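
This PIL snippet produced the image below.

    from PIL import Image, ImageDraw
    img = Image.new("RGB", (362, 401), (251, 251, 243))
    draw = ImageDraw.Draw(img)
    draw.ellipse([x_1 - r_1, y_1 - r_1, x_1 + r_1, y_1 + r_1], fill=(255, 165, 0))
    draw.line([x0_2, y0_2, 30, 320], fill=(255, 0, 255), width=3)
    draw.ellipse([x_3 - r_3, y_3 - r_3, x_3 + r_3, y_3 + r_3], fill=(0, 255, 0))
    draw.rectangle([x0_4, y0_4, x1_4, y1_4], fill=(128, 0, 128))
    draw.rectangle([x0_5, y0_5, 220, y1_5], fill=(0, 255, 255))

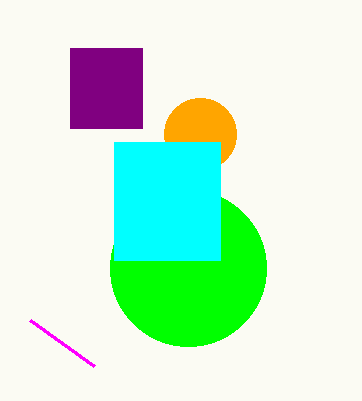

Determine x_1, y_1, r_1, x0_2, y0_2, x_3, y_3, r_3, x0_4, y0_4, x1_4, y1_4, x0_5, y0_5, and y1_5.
x_1 = 200, y_1 = 134, r_1 = 36, x0_2 = 94, y0_2 = 366, x_3 = 188, y_3 = 268, r_3 = 78, x0_4 = 70, y0_4 = 48, x1_4 = 142, y1_4 = 128, x0_5 = 114, y0_5 = 142, y1_5 = 260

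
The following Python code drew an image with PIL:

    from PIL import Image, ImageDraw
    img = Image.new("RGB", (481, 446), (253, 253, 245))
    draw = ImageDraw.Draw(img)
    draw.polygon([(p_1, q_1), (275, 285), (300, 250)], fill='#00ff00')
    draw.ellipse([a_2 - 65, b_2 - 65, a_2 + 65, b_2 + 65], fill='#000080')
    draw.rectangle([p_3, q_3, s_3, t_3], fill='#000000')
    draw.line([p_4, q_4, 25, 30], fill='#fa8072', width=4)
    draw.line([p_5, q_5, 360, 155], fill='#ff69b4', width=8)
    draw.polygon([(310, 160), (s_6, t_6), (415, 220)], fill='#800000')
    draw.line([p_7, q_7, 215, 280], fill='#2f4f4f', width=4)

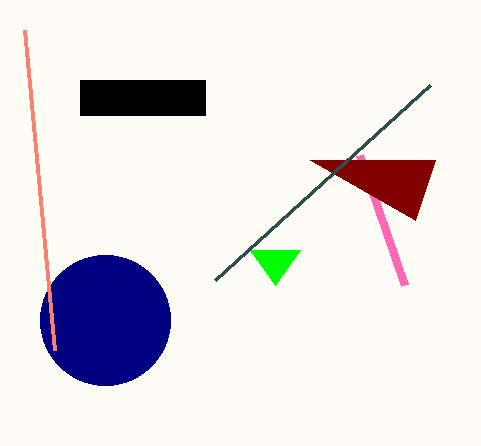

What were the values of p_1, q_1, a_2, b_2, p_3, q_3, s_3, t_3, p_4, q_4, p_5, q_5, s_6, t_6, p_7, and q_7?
p_1 = 250
q_1 = 250
a_2 = 105
b_2 = 320
p_3 = 80
q_3 = 80
s_3 = 205
t_3 = 115
p_4 = 55
q_4 = 350
p_5 = 405
q_5 = 285
s_6 = 435
t_6 = 160
p_7 = 430
q_7 = 85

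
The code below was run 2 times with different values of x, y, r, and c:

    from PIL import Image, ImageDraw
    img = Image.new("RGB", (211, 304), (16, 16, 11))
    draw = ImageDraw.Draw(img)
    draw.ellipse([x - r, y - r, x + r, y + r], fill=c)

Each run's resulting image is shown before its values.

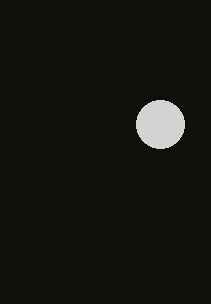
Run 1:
x = 160
y = 124
r = 24
c = 'lightgray'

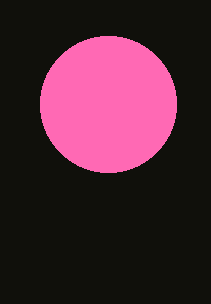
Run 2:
x = 108
y = 104
r = 68
c = 'hotpink'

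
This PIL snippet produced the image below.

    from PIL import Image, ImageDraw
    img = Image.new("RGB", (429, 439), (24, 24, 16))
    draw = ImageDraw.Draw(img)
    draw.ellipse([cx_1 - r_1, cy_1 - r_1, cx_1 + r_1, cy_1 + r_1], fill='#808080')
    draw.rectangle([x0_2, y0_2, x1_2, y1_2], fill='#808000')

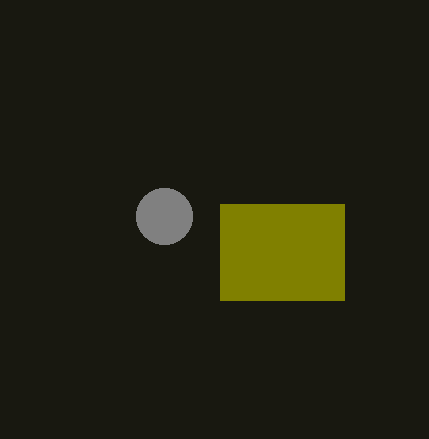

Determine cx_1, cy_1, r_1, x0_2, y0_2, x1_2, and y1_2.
cx_1 = 164
cy_1 = 216
r_1 = 28
x0_2 = 220
y0_2 = 204
x1_2 = 344
y1_2 = 300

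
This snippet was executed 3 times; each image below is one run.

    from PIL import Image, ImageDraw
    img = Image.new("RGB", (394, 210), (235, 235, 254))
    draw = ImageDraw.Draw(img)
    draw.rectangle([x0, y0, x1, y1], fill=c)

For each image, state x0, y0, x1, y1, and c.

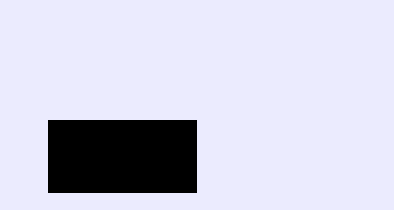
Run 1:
x0 = 48; y0 = 120; x1 = 196; y1 = 192; c = 'black'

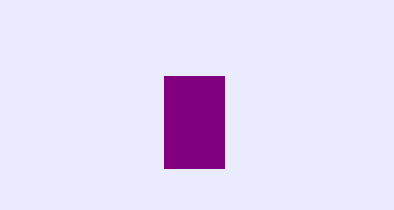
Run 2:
x0 = 164, y0 = 76, x1 = 224, y1 = 168, c = 'purple'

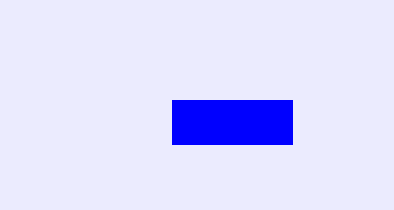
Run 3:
x0 = 172
y0 = 100
x1 = 292
y1 = 144
c = 'blue'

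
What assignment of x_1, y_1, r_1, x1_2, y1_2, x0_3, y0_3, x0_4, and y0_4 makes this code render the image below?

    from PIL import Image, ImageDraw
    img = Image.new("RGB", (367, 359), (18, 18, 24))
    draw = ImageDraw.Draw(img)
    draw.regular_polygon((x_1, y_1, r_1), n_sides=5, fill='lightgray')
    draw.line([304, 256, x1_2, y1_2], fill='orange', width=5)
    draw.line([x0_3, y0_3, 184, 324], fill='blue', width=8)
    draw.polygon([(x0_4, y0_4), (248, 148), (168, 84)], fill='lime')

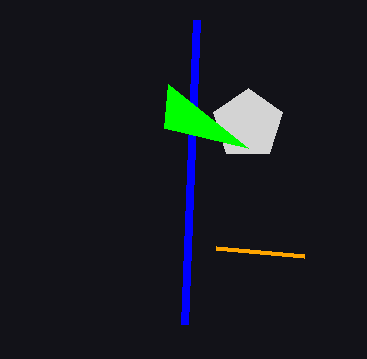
x_1 = 248
y_1 = 124
r_1 = 36
x1_2 = 216
y1_2 = 248
x0_3 = 196
y0_3 = 20
x0_4 = 164
y0_4 = 128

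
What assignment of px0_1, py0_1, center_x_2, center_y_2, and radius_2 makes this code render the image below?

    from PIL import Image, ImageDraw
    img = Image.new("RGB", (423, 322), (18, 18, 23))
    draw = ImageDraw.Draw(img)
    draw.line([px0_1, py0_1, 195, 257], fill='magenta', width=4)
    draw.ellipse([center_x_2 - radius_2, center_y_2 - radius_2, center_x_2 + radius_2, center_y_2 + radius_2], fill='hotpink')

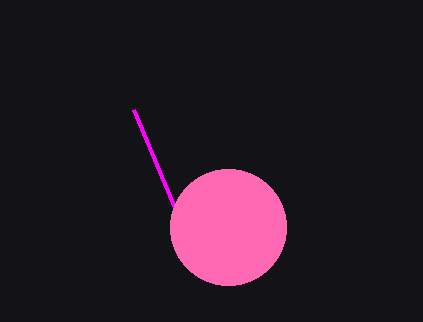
px0_1 = 133
py0_1 = 109
center_x_2 = 228
center_y_2 = 227
radius_2 = 58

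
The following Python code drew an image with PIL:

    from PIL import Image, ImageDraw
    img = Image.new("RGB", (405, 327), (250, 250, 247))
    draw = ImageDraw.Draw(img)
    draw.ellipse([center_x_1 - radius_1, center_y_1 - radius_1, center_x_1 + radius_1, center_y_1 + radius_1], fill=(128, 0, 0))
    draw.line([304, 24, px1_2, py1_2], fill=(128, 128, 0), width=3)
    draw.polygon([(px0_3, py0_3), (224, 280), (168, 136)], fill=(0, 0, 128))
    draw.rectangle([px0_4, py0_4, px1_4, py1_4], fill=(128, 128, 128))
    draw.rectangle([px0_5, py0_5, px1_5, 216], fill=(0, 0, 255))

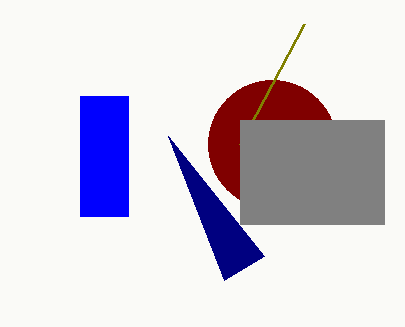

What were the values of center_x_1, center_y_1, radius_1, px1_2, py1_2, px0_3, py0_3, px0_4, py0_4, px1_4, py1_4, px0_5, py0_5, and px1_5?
center_x_1 = 272, center_y_1 = 144, radius_1 = 64, px1_2 = 240, py1_2 = 144, px0_3 = 264, py0_3 = 256, px0_4 = 240, py0_4 = 120, px1_4 = 384, py1_4 = 224, px0_5 = 80, py0_5 = 96, px1_5 = 128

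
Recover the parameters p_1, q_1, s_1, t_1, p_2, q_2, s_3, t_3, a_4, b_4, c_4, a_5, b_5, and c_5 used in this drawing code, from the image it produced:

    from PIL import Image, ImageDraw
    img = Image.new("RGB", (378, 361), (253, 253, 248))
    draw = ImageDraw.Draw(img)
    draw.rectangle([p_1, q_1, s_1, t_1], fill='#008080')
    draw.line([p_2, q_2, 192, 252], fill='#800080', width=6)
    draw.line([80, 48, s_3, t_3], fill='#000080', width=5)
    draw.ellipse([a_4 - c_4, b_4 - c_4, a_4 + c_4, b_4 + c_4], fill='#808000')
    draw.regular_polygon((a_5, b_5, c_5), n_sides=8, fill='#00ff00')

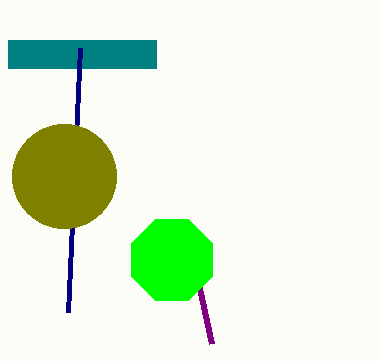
p_1 = 8
q_1 = 40
s_1 = 156
t_1 = 68
p_2 = 212
q_2 = 344
s_3 = 68
t_3 = 312
a_4 = 64
b_4 = 176
c_4 = 52
a_5 = 172
b_5 = 260
c_5 = 44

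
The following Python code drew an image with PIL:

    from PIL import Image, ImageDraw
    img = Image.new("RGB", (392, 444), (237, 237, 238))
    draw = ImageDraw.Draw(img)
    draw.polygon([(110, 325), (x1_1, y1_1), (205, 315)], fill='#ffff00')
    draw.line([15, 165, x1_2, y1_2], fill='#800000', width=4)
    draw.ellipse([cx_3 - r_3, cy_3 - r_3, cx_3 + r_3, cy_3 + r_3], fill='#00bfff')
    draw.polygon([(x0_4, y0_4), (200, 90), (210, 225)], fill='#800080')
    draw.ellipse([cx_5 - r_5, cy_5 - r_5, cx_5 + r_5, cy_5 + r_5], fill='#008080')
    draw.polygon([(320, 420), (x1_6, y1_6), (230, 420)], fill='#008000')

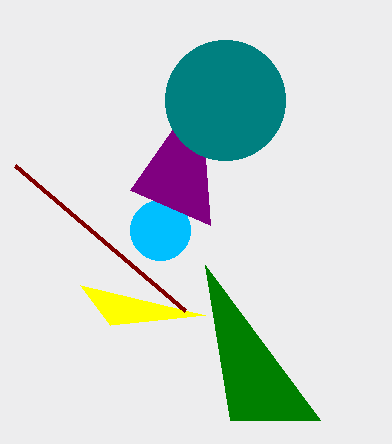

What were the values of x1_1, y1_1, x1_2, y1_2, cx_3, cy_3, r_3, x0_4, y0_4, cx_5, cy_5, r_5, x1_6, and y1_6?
x1_1 = 80, y1_1 = 285, x1_2 = 185, y1_2 = 310, cx_3 = 160, cy_3 = 230, r_3 = 30, x0_4 = 130, y0_4 = 190, cx_5 = 225, cy_5 = 100, r_5 = 60, x1_6 = 205, y1_6 = 265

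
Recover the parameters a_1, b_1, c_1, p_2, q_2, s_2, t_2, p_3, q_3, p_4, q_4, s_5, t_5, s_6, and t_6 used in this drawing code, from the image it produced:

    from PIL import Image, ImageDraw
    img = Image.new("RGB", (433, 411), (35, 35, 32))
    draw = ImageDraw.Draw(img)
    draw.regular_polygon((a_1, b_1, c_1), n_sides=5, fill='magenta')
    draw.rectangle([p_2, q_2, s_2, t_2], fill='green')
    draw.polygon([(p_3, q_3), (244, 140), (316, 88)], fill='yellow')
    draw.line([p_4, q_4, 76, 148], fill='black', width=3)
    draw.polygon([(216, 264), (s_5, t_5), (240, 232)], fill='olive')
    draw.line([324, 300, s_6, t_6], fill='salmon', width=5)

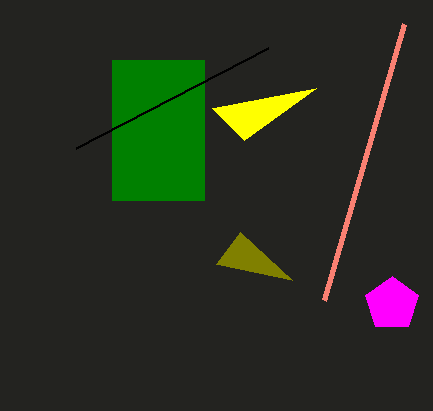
a_1 = 392; b_1 = 304; c_1 = 28; p_2 = 112; q_2 = 60; s_2 = 204; t_2 = 200; p_3 = 212; q_3 = 108; p_4 = 268; q_4 = 48; s_5 = 292; t_5 = 280; s_6 = 404; t_6 = 24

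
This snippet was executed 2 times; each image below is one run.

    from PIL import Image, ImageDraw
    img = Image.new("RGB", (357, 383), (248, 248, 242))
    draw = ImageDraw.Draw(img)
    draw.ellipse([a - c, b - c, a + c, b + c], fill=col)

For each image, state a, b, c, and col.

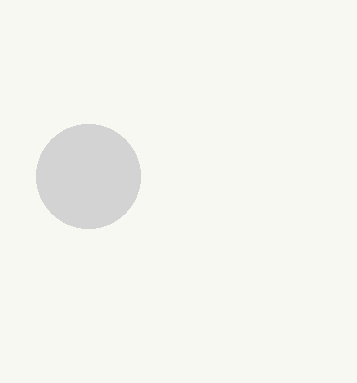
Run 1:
a = 88, b = 176, c = 52, col = 'lightgray'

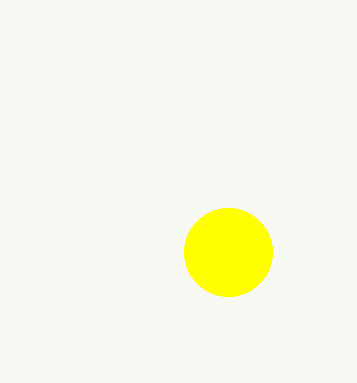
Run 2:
a = 228, b = 252, c = 44, col = 'yellow'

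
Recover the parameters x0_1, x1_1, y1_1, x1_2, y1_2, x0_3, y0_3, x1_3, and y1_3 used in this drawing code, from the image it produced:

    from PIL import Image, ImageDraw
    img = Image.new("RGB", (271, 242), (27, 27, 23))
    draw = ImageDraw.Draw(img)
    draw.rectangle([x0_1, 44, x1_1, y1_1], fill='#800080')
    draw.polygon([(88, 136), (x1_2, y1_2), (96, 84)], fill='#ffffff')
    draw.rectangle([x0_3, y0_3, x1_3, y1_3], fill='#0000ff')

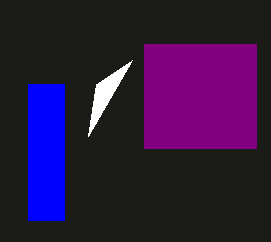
x0_1 = 144; x1_1 = 256; y1_1 = 148; x1_2 = 132; y1_2 = 60; x0_3 = 28; y0_3 = 84; x1_3 = 64; y1_3 = 220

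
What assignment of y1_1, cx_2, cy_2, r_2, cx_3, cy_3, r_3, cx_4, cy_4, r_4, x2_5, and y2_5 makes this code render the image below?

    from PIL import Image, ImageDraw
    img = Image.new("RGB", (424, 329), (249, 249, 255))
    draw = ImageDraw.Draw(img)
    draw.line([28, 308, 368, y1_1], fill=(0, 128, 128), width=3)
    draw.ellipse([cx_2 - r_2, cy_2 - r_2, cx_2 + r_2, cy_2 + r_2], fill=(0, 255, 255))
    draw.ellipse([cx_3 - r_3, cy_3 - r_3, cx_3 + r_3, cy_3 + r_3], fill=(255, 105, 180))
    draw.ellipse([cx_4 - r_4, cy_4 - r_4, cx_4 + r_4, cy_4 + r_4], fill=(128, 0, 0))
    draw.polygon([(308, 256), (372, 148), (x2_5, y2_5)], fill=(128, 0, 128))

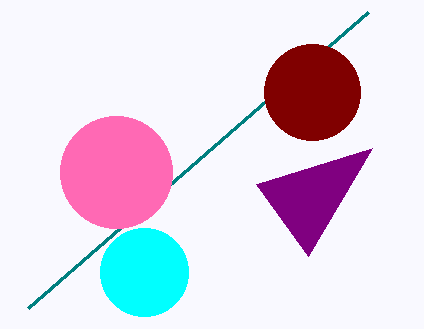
y1_1 = 12, cx_2 = 144, cy_2 = 272, r_2 = 44, cx_3 = 116, cy_3 = 172, r_3 = 56, cx_4 = 312, cy_4 = 92, r_4 = 48, x2_5 = 256, y2_5 = 184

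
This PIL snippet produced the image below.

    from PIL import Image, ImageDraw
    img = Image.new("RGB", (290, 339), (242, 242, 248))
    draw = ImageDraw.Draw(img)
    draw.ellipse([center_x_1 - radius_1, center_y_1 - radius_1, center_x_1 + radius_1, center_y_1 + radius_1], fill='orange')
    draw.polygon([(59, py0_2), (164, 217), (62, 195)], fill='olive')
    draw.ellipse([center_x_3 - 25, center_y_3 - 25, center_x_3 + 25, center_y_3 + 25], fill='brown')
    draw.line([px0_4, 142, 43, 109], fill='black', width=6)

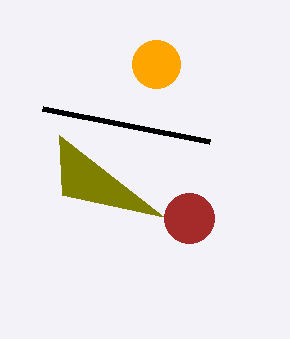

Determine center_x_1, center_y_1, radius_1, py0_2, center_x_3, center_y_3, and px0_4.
center_x_1 = 156
center_y_1 = 64
radius_1 = 24
py0_2 = 135
center_x_3 = 189
center_y_3 = 218
px0_4 = 210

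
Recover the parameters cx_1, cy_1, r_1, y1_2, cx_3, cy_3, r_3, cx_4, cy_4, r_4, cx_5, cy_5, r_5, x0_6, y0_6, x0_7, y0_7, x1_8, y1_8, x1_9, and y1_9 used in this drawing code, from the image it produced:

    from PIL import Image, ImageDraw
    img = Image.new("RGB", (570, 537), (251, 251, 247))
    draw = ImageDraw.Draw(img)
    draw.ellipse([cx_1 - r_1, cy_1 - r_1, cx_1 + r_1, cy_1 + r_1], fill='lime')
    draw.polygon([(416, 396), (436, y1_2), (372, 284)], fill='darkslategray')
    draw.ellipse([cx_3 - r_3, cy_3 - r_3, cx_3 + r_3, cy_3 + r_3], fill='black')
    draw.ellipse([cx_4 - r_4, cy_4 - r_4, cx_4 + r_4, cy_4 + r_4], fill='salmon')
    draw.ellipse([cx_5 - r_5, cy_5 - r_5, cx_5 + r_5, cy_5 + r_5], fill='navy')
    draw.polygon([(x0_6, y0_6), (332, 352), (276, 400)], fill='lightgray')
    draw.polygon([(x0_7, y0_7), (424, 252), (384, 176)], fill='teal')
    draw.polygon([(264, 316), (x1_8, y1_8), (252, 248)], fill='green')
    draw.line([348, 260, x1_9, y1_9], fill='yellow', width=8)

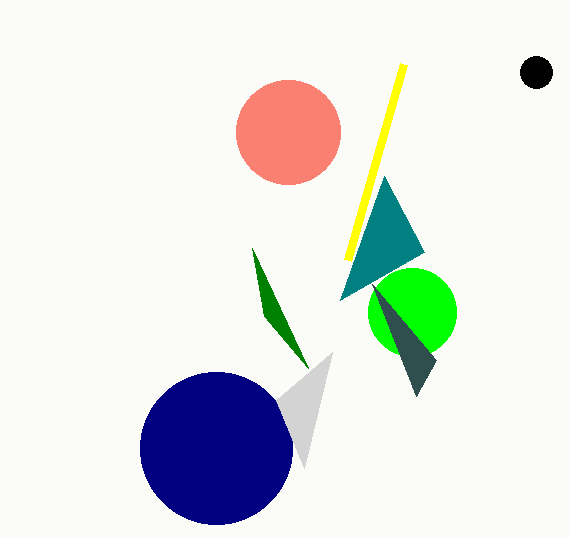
cx_1 = 412, cy_1 = 312, r_1 = 44, y1_2 = 360, cx_3 = 536, cy_3 = 72, r_3 = 16, cx_4 = 288, cy_4 = 132, r_4 = 52, cx_5 = 216, cy_5 = 448, r_5 = 76, x0_6 = 304, y0_6 = 468, x0_7 = 340, y0_7 = 300, x1_8 = 308, y1_8 = 368, x1_9 = 404, y1_9 = 64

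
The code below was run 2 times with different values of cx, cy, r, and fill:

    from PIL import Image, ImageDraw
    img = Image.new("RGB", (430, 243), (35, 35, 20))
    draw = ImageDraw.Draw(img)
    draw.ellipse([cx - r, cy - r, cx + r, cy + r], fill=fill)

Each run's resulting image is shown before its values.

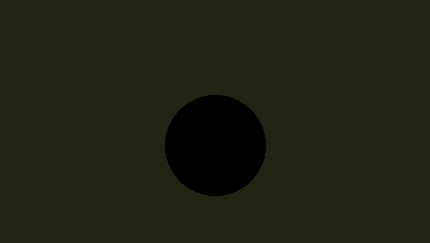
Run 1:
cx = 215
cy = 145
r = 50
fill = 'black'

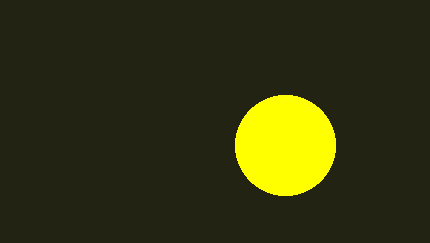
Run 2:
cx = 285; cy = 145; r = 50; fill = 'yellow'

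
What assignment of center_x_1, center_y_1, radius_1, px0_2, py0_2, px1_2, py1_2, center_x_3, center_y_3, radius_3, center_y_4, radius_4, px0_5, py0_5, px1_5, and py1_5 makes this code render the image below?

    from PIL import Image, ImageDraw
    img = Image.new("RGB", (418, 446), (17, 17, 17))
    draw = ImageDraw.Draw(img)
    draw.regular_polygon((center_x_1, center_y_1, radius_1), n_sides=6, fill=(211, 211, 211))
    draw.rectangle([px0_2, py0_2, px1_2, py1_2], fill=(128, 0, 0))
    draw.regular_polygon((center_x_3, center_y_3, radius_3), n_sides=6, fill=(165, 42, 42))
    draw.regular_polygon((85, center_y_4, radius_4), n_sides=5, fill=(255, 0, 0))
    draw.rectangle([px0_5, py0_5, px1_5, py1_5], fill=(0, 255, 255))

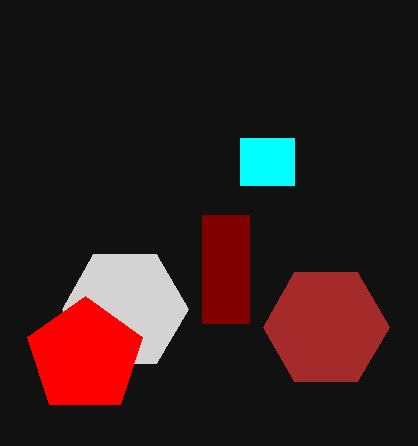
center_x_1 = 125
center_y_1 = 309
radius_1 = 63
px0_2 = 202
py0_2 = 215
px1_2 = 249
py1_2 = 323
center_x_3 = 326
center_y_3 = 327
radius_3 = 63
center_y_4 = 356
radius_4 = 60
px0_5 = 240
py0_5 = 138
px1_5 = 294
py1_5 = 185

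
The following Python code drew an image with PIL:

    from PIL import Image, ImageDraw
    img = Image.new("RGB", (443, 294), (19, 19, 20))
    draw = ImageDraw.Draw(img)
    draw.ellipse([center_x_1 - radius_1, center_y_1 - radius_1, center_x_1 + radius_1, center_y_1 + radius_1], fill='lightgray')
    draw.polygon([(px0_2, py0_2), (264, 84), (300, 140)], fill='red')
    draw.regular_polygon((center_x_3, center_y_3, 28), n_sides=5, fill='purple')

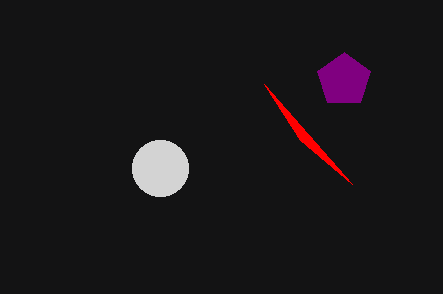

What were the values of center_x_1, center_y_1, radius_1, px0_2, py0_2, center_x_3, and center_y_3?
center_x_1 = 160; center_y_1 = 168; radius_1 = 28; px0_2 = 352; py0_2 = 184; center_x_3 = 344; center_y_3 = 80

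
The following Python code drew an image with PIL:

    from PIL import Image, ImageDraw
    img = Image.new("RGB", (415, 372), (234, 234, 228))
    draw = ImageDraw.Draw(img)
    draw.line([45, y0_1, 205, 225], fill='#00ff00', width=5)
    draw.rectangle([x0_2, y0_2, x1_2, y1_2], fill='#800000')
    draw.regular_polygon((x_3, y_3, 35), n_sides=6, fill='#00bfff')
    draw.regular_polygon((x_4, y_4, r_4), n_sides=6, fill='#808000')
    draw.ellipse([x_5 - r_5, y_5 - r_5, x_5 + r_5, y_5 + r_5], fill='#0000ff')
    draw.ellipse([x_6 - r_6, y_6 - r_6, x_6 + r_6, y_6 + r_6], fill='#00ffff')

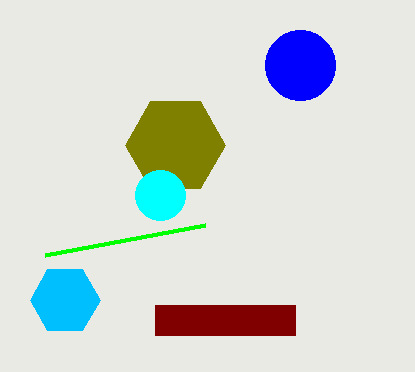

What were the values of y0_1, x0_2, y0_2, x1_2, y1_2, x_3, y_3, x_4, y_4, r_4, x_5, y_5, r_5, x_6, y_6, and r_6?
y0_1 = 255
x0_2 = 155
y0_2 = 305
x1_2 = 295
y1_2 = 335
x_3 = 65
y_3 = 300
x_4 = 175
y_4 = 145
r_4 = 50
x_5 = 300
y_5 = 65
r_5 = 35
x_6 = 160
y_6 = 195
r_6 = 25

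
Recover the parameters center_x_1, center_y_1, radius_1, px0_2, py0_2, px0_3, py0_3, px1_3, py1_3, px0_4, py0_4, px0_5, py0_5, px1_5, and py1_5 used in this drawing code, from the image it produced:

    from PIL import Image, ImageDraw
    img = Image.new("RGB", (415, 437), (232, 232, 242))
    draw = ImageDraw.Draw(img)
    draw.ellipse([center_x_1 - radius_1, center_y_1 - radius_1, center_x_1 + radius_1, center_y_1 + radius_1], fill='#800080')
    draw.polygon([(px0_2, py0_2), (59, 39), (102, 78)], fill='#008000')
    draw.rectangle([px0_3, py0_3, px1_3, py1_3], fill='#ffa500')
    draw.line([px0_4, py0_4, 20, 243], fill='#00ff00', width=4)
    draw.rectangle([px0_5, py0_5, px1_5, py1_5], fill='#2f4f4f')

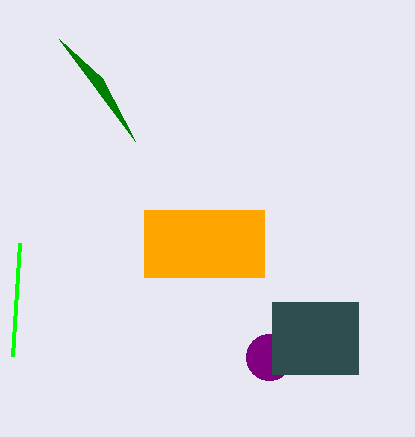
center_x_1 = 269; center_y_1 = 357; radius_1 = 23; px0_2 = 135; py0_2 = 141; px0_3 = 144; py0_3 = 210; px1_3 = 264; py1_3 = 277; px0_4 = 13; py0_4 = 356; px0_5 = 272; py0_5 = 302; px1_5 = 358; py1_5 = 374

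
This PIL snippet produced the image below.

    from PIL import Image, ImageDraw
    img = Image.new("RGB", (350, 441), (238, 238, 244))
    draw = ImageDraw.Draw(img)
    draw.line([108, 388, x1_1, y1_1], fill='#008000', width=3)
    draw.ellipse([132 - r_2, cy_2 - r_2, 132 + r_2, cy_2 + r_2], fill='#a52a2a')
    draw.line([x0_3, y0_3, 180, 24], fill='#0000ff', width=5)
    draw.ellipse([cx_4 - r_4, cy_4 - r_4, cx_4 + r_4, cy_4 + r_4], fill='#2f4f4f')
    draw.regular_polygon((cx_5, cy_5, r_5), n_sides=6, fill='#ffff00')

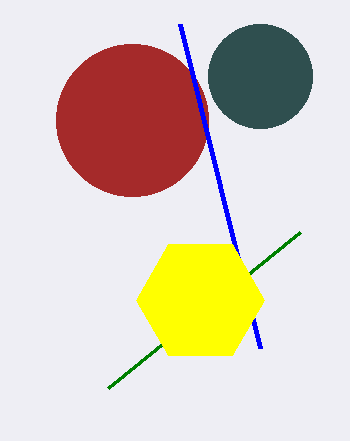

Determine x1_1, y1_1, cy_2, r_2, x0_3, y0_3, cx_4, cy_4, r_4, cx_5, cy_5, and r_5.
x1_1 = 300; y1_1 = 232; cy_2 = 120; r_2 = 76; x0_3 = 260; y0_3 = 348; cx_4 = 260; cy_4 = 76; r_4 = 52; cx_5 = 200; cy_5 = 300; r_5 = 64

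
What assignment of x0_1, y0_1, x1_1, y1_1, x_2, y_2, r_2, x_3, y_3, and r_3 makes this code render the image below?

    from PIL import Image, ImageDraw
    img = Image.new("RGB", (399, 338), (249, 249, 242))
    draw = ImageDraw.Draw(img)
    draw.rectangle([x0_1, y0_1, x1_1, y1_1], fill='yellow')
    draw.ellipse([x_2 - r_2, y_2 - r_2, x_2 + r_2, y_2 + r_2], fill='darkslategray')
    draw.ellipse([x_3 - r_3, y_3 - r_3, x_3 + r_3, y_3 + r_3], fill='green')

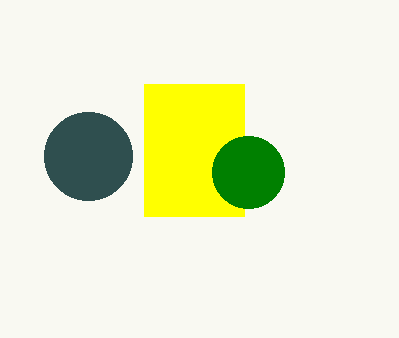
x0_1 = 144
y0_1 = 84
x1_1 = 244
y1_1 = 216
x_2 = 88
y_2 = 156
r_2 = 44
x_3 = 248
y_3 = 172
r_3 = 36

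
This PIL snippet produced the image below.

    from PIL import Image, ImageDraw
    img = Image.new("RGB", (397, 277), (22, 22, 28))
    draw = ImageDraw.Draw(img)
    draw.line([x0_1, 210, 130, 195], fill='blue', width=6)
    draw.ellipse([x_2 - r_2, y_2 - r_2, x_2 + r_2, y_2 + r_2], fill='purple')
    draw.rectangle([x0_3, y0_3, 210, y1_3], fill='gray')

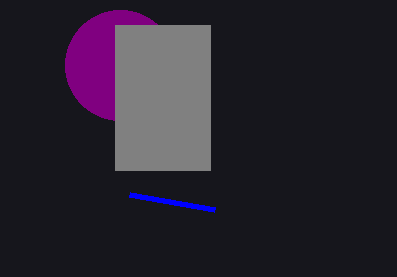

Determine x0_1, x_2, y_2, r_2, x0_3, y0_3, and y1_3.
x0_1 = 215
x_2 = 120
y_2 = 65
r_2 = 55
x0_3 = 115
y0_3 = 25
y1_3 = 170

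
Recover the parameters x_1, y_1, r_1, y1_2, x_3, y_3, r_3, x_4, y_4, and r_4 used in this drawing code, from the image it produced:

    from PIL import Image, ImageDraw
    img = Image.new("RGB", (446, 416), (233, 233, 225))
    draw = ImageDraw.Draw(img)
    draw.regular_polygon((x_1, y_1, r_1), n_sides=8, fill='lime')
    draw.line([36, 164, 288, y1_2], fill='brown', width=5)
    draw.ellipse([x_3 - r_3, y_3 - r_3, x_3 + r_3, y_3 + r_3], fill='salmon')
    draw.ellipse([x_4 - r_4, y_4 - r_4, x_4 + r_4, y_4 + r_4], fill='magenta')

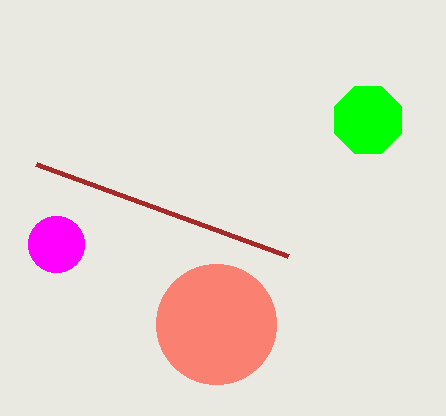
x_1 = 368
y_1 = 120
r_1 = 36
y1_2 = 256
x_3 = 216
y_3 = 324
r_3 = 60
x_4 = 56
y_4 = 244
r_4 = 28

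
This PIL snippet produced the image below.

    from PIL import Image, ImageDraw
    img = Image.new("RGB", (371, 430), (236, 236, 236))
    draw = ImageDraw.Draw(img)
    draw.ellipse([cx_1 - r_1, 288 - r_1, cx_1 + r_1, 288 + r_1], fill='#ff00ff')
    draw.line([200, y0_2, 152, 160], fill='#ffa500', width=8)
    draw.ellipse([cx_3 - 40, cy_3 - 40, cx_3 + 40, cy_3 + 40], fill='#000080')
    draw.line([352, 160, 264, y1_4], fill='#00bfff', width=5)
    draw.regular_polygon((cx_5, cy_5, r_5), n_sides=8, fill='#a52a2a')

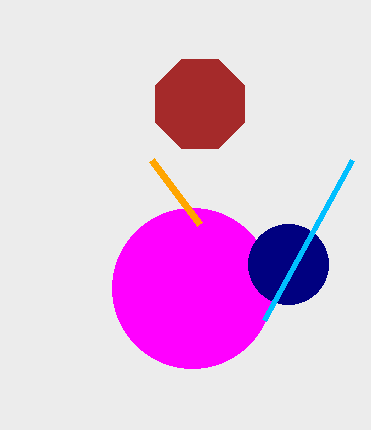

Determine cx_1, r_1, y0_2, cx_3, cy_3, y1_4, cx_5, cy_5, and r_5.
cx_1 = 192
r_1 = 80
y0_2 = 224
cx_3 = 288
cy_3 = 264
y1_4 = 320
cx_5 = 200
cy_5 = 104
r_5 = 48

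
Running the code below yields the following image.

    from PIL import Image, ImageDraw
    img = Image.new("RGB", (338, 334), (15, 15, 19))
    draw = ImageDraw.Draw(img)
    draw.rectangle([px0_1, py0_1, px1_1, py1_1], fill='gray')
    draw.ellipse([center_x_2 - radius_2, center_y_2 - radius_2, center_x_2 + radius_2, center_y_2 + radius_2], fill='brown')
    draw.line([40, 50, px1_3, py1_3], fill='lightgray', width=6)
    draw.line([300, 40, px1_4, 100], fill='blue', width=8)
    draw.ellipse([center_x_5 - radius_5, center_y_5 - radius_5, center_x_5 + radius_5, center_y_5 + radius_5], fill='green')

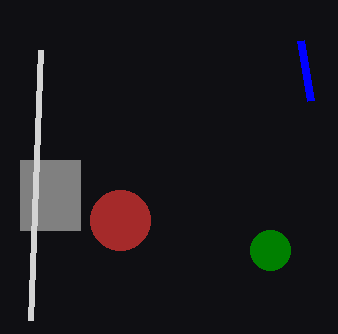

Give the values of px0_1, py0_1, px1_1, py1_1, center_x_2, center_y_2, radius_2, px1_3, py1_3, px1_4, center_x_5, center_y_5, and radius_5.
px0_1 = 20; py0_1 = 160; px1_1 = 80; py1_1 = 230; center_x_2 = 120; center_y_2 = 220; radius_2 = 30; px1_3 = 30; py1_3 = 320; px1_4 = 310; center_x_5 = 270; center_y_5 = 250; radius_5 = 20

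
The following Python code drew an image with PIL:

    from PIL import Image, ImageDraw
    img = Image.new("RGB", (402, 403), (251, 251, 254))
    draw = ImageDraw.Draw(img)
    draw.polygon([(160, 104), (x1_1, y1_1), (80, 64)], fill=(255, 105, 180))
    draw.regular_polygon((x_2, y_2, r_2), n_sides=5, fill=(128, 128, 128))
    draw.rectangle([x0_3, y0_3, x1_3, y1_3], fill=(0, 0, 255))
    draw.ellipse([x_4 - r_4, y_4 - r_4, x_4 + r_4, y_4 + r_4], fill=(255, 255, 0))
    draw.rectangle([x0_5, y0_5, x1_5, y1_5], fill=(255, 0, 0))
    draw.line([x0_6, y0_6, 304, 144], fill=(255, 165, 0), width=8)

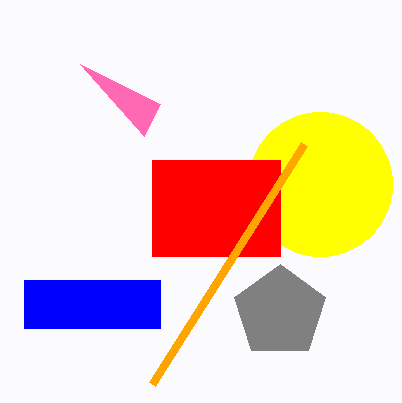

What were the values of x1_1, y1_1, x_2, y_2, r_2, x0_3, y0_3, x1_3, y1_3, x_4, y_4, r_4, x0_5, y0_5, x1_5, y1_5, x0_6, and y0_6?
x1_1 = 144, y1_1 = 136, x_2 = 280, y_2 = 312, r_2 = 48, x0_3 = 24, y0_3 = 280, x1_3 = 160, y1_3 = 328, x_4 = 320, y_4 = 184, r_4 = 72, x0_5 = 152, y0_5 = 160, x1_5 = 280, y1_5 = 256, x0_6 = 152, y0_6 = 384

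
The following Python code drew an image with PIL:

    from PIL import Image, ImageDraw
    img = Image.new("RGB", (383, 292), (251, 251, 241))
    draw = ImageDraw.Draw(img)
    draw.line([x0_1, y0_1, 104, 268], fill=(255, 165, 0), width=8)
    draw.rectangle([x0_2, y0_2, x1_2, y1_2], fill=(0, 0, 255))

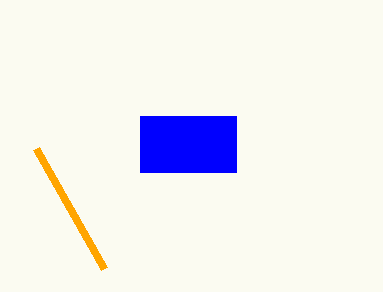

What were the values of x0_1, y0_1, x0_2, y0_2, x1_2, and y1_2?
x0_1 = 36; y0_1 = 148; x0_2 = 140; y0_2 = 116; x1_2 = 236; y1_2 = 172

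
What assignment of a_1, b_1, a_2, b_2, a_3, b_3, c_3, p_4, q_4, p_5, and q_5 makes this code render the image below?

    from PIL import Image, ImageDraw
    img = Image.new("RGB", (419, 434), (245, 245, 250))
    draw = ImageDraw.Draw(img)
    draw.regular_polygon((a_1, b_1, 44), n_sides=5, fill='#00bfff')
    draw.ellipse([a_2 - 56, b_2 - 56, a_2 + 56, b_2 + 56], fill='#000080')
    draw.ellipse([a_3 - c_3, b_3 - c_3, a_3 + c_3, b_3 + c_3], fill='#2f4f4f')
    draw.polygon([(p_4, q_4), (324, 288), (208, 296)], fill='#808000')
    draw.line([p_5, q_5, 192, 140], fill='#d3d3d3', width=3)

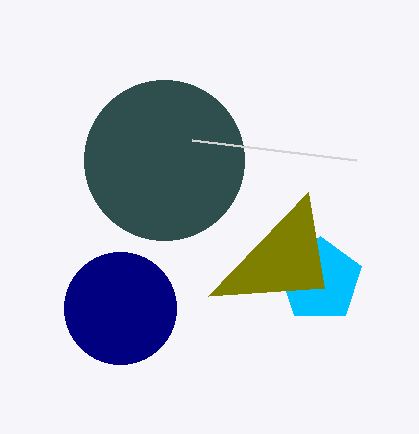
a_1 = 320, b_1 = 280, a_2 = 120, b_2 = 308, a_3 = 164, b_3 = 160, c_3 = 80, p_4 = 308, q_4 = 192, p_5 = 356, q_5 = 160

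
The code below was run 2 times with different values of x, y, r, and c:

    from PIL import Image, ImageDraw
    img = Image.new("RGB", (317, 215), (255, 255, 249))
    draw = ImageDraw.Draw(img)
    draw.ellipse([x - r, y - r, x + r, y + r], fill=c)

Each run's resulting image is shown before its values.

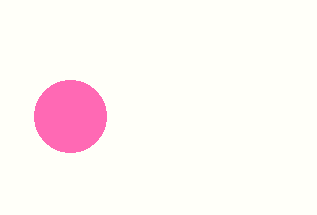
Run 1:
x = 70
y = 116
r = 36
c = 'hotpink'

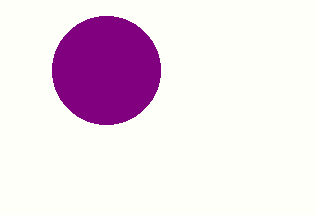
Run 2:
x = 106; y = 70; r = 54; c = 'purple'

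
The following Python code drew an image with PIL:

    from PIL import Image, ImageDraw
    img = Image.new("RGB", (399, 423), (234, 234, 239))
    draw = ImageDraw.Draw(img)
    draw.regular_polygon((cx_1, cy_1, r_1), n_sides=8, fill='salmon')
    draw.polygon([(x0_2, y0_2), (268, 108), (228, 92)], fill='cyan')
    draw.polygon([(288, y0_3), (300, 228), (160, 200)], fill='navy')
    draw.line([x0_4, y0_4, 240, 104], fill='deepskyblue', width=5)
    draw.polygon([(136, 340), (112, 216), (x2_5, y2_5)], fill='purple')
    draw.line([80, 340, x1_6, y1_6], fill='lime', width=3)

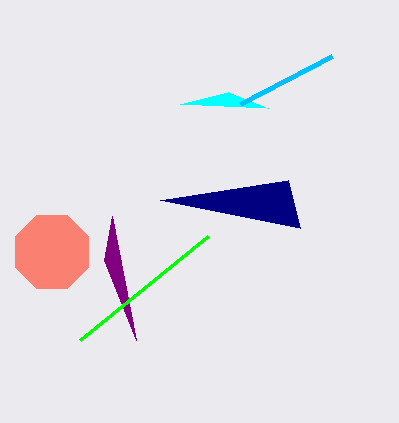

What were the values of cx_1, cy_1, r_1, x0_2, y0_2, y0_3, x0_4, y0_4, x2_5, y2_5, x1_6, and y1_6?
cx_1 = 52
cy_1 = 252
r_1 = 40
x0_2 = 180
y0_2 = 104
y0_3 = 180
x0_4 = 332
y0_4 = 56
x2_5 = 104
y2_5 = 260
x1_6 = 208
y1_6 = 236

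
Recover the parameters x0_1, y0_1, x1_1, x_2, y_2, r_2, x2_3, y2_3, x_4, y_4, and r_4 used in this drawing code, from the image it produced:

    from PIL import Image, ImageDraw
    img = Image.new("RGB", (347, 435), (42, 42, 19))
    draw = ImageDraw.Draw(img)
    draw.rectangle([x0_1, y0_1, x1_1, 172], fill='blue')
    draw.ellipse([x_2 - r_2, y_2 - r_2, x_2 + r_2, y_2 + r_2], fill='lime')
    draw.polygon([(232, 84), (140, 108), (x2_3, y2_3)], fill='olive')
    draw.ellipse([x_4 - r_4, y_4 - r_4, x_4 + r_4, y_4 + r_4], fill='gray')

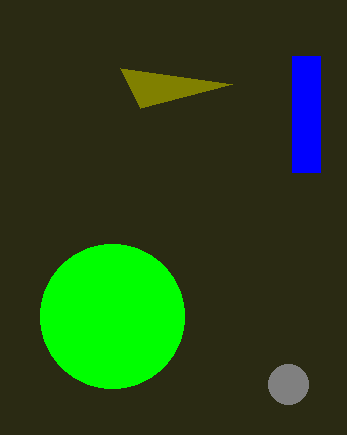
x0_1 = 292
y0_1 = 56
x1_1 = 320
x_2 = 112
y_2 = 316
r_2 = 72
x2_3 = 120
y2_3 = 68
x_4 = 288
y_4 = 384
r_4 = 20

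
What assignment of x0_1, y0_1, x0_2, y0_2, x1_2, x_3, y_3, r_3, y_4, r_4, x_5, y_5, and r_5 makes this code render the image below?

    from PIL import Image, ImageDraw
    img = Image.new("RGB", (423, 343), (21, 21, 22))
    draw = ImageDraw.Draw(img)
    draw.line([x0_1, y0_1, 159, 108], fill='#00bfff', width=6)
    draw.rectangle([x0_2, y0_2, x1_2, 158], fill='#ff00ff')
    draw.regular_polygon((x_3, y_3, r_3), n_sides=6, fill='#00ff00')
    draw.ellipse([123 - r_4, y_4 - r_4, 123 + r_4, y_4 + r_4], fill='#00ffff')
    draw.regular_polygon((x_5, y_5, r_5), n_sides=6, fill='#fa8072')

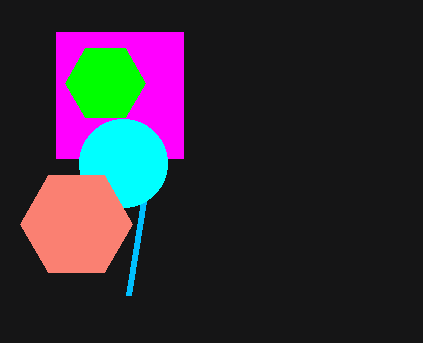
x0_1 = 129, y0_1 = 295, x0_2 = 56, y0_2 = 32, x1_2 = 183, x_3 = 105, y_3 = 83, r_3 = 40, y_4 = 163, r_4 = 44, x_5 = 76, y_5 = 224, r_5 = 56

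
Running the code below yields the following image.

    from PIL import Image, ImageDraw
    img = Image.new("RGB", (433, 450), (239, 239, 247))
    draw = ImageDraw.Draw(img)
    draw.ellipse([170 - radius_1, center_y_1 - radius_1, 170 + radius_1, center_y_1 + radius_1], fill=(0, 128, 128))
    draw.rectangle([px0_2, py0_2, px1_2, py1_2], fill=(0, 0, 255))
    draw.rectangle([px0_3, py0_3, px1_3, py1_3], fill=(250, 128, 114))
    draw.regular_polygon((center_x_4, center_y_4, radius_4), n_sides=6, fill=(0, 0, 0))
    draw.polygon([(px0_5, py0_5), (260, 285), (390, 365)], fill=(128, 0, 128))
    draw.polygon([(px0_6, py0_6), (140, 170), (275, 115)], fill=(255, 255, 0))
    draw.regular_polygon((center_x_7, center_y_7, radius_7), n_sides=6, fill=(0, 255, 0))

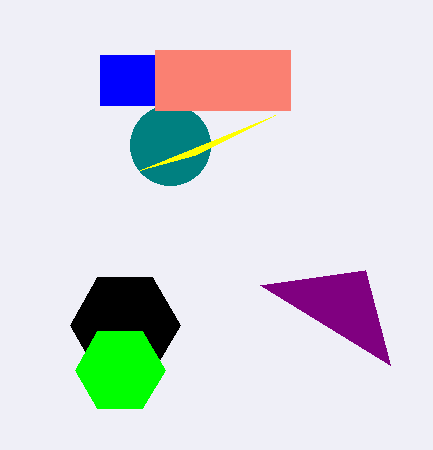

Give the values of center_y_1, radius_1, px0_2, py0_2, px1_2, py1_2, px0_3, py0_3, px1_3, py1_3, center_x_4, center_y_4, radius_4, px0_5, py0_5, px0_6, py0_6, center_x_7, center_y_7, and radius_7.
center_y_1 = 145, radius_1 = 40, px0_2 = 100, py0_2 = 55, px1_2 = 155, py1_2 = 105, px0_3 = 155, py0_3 = 50, px1_3 = 290, py1_3 = 110, center_x_4 = 125, center_y_4 = 325, radius_4 = 55, px0_5 = 365, py0_5 = 270, px0_6 = 195, py0_6 = 155, center_x_7 = 120, center_y_7 = 370, radius_7 = 45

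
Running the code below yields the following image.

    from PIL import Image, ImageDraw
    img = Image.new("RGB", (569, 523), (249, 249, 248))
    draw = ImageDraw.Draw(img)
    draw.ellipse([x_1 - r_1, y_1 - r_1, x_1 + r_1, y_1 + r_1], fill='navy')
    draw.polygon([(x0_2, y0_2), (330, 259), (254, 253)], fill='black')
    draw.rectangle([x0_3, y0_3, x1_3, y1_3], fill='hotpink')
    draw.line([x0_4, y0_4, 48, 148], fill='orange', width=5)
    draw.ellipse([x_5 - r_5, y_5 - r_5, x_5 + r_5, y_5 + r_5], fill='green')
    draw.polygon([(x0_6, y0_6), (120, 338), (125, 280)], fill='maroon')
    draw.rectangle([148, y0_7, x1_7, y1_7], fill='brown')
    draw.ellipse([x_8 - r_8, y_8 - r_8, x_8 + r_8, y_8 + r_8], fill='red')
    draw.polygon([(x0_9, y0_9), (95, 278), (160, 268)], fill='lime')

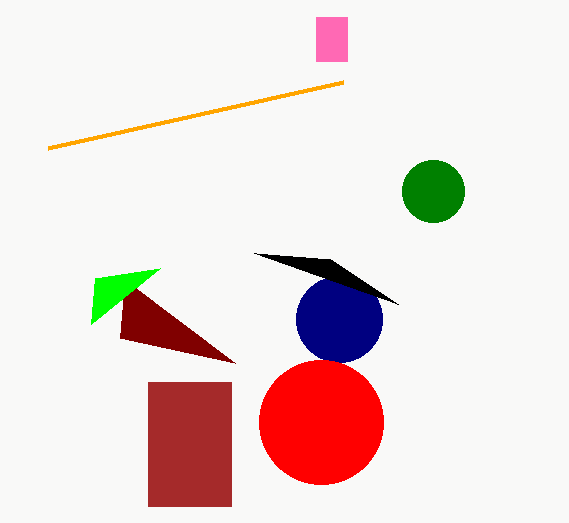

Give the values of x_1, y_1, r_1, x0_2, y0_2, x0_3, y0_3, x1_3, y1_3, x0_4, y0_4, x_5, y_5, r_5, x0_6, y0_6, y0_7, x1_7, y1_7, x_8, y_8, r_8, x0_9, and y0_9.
x_1 = 339
y_1 = 319
r_1 = 43
x0_2 = 398
y0_2 = 304
x0_3 = 316
y0_3 = 17
x1_3 = 347
y1_3 = 61
x0_4 = 343
y0_4 = 82
x_5 = 433
y_5 = 191
r_5 = 31
x0_6 = 235
y0_6 = 363
y0_7 = 382
x1_7 = 231
y1_7 = 506
x_8 = 321
y_8 = 422
r_8 = 62
x0_9 = 91
y0_9 = 324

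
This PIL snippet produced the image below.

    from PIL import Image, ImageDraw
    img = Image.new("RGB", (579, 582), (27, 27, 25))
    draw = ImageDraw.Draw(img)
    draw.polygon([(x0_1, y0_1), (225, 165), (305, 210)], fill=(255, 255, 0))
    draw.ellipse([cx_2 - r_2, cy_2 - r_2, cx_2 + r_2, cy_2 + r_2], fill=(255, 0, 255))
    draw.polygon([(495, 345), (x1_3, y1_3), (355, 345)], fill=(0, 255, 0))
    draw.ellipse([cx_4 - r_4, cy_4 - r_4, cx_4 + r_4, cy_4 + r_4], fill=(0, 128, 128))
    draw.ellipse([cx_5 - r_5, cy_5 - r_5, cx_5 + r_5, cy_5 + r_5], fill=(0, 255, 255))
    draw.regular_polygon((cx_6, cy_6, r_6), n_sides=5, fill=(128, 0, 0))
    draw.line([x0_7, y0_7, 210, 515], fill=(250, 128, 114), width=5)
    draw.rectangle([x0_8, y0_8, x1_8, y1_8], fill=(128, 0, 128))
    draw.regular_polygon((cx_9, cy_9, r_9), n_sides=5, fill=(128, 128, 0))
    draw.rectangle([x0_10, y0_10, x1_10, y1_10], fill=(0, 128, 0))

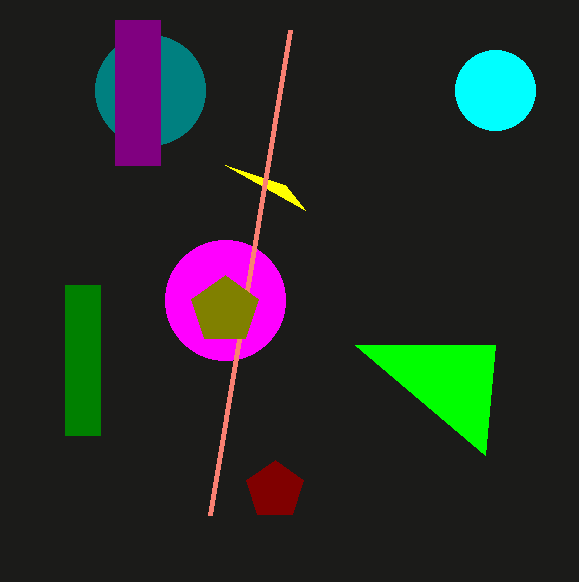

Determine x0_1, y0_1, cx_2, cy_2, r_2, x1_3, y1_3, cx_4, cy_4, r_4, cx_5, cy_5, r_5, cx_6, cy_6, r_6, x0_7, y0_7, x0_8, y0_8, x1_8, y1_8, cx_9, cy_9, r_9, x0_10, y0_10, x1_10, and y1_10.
x0_1 = 285
y0_1 = 185
cx_2 = 225
cy_2 = 300
r_2 = 60
x1_3 = 485
y1_3 = 455
cx_4 = 150
cy_4 = 90
r_4 = 55
cx_5 = 495
cy_5 = 90
r_5 = 40
cx_6 = 275
cy_6 = 490
r_6 = 30
x0_7 = 290
y0_7 = 30
x0_8 = 115
y0_8 = 20
x1_8 = 160
y1_8 = 165
cx_9 = 225
cy_9 = 310
r_9 = 35
x0_10 = 65
y0_10 = 285
x1_10 = 100
y1_10 = 435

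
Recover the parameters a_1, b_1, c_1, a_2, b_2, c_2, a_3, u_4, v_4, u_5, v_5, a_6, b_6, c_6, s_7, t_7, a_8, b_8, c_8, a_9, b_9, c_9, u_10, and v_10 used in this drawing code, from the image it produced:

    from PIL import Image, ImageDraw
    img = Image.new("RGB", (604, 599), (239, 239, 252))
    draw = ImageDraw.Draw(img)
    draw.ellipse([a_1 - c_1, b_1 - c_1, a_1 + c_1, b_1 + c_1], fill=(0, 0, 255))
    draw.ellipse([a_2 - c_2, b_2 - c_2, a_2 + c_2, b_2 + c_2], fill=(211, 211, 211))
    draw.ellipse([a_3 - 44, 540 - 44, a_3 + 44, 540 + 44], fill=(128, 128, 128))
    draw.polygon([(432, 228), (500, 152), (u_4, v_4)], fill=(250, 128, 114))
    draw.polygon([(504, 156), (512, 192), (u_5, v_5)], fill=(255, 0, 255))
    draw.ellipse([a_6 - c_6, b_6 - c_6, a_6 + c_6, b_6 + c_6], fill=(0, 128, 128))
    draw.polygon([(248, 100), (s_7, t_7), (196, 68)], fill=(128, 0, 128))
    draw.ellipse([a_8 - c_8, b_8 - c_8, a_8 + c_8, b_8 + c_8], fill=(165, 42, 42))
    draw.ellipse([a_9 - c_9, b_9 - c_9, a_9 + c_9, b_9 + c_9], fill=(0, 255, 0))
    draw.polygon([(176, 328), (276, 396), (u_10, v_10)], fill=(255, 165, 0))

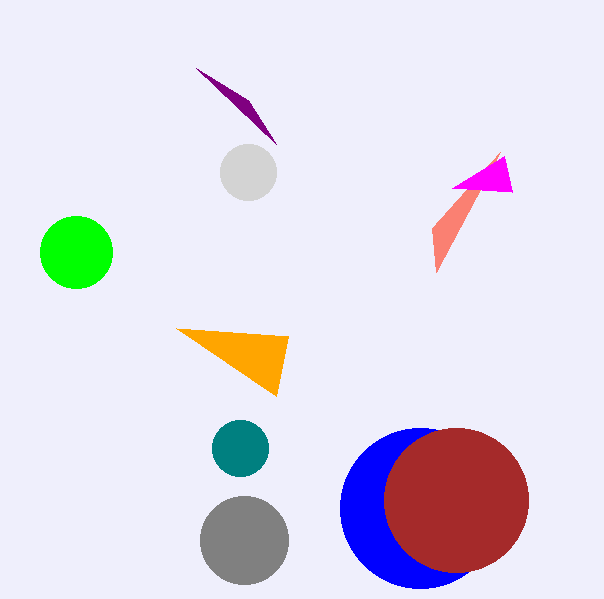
a_1 = 420
b_1 = 508
c_1 = 80
a_2 = 248
b_2 = 172
c_2 = 28
a_3 = 244
u_4 = 436
v_4 = 272
u_5 = 452
v_5 = 188
a_6 = 240
b_6 = 448
c_6 = 28
s_7 = 276
t_7 = 144
a_8 = 456
b_8 = 500
c_8 = 72
a_9 = 76
b_9 = 252
c_9 = 36
u_10 = 288
v_10 = 336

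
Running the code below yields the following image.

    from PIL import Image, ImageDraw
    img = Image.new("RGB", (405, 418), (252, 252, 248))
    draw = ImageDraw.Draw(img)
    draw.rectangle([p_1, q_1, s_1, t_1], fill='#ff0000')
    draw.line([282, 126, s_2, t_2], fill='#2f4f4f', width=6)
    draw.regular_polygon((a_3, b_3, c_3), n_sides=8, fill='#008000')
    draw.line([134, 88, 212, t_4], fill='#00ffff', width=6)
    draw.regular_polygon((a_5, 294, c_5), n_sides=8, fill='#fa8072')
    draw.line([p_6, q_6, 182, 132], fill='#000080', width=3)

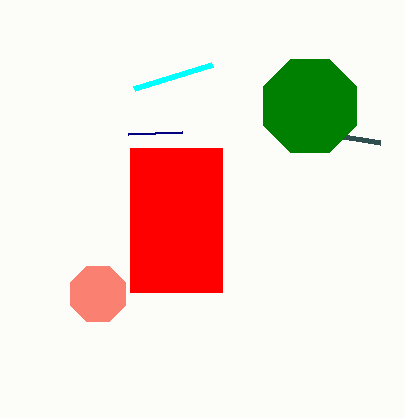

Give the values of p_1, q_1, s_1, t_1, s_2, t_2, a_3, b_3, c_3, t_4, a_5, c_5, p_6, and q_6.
p_1 = 130, q_1 = 148, s_1 = 222, t_1 = 292, s_2 = 380, t_2 = 142, a_3 = 310, b_3 = 106, c_3 = 50, t_4 = 64, a_5 = 98, c_5 = 30, p_6 = 128, q_6 = 134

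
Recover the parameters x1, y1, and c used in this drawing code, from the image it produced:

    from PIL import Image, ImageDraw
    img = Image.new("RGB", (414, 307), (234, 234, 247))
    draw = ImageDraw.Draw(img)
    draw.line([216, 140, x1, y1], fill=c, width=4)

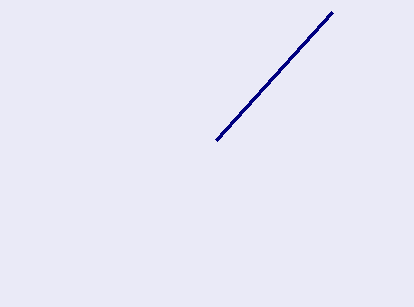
x1 = 332
y1 = 12
c = 'navy'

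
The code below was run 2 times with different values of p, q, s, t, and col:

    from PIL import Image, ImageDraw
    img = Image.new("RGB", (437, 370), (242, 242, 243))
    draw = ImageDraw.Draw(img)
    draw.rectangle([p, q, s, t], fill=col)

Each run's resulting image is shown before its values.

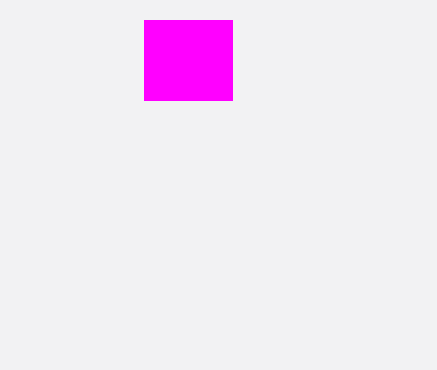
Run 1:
p = 144, q = 20, s = 232, t = 100, col = 'magenta'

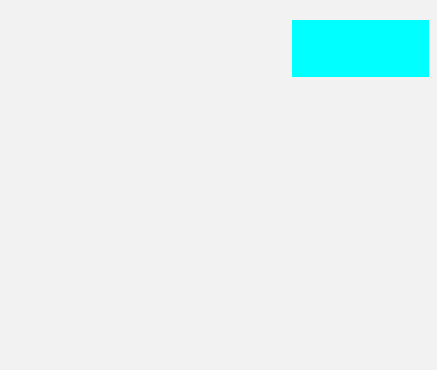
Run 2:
p = 292, q = 20, s = 428, t = 76, col = 'cyan'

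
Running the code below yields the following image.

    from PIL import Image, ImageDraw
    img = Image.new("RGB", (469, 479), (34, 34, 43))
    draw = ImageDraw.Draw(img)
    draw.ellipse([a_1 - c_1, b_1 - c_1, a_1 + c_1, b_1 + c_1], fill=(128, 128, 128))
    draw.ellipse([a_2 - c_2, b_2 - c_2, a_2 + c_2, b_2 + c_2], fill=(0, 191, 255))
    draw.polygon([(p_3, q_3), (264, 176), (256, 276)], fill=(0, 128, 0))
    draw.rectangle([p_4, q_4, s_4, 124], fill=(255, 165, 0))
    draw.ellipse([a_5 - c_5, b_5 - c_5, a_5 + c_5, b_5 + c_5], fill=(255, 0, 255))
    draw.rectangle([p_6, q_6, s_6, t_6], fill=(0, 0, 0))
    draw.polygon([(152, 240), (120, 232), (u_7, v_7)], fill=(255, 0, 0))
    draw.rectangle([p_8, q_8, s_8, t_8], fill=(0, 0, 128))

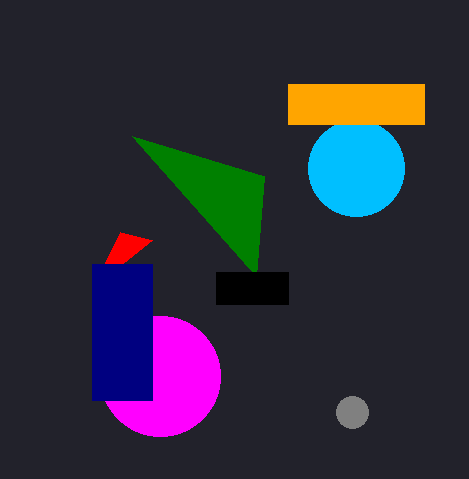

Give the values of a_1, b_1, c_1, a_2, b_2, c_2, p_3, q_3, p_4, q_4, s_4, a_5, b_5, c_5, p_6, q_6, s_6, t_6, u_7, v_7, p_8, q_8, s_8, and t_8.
a_1 = 352; b_1 = 412; c_1 = 16; a_2 = 356; b_2 = 168; c_2 = 48; p_3 = 132; q_3 = 136; p_4 = 288; q_4 = 84; s_4 = 424; a_5 = 160; b_5 = 376; c_5 = 60; p_6 = 216; q_6 = 272; s_6 = 288; t_6 = 304; u_7 = 92; v_7 = 288; p_8 = 92; q_8 = 264; s_8 = 152; t_8 = 400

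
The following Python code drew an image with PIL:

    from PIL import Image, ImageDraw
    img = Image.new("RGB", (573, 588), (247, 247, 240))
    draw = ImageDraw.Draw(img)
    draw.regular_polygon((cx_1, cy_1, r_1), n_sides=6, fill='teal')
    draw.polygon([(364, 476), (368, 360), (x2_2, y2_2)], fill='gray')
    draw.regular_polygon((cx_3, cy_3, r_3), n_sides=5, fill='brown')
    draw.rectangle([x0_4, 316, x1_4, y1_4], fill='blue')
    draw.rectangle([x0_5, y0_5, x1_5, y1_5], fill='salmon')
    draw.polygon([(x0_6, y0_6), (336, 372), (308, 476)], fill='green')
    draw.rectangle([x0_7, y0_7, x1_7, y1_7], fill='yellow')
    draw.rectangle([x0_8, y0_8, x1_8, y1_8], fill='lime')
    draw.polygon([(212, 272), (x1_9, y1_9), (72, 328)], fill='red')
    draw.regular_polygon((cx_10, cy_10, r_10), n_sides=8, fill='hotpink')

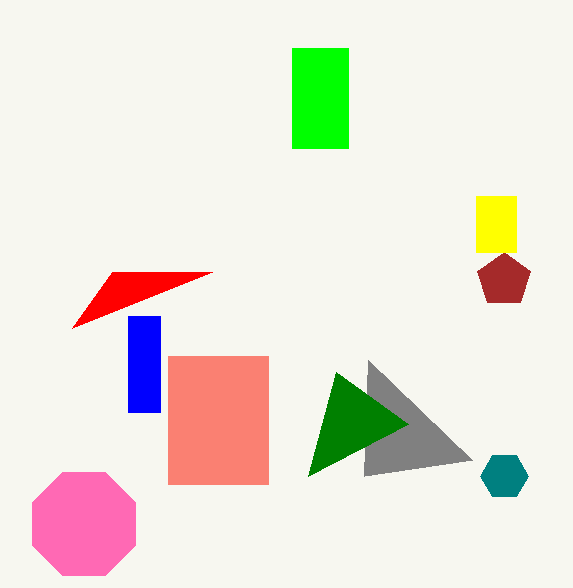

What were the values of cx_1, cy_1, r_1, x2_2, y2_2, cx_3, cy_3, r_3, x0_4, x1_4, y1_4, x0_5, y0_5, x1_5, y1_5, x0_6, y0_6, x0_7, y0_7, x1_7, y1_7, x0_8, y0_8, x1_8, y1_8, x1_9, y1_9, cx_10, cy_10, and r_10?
cx_1 = 504
cy_1 = 476
r_1 = 24
x2_2 = 472
y2_2 = 460
cx_3 = 504
cy_3 = 280
r_3 = 28
x0_4 = 128
x1_4 = 160
y1_4 = 412
x0_5 = 168
y0_5 = 356
x1_5 = 268
y1_5 = 484
x0_6 = 408
y0_6 = 424
x0_7 = 476
y0_7 = 196
x1_7 = 516
y1_7 = 252
x0_8 = 292
y0_8 = 48
x1_8 = 348
y1_8 = 148
x1_9 = 112
y1_9 = 272
cx_10 = 84
cy_10 = 524
r_10 = 56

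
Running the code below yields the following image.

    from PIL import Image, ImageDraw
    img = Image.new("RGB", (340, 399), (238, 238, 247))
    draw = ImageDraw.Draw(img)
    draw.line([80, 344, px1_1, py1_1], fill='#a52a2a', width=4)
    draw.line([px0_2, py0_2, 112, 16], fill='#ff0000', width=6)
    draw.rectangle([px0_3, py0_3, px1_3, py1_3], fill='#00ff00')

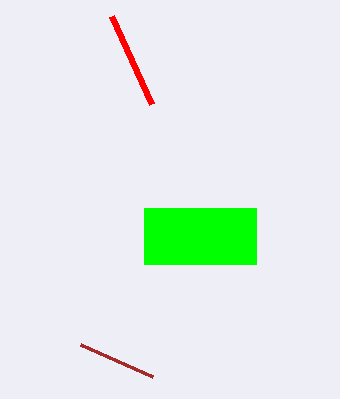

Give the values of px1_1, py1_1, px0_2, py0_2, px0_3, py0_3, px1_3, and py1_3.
px1_1 = 152; py1_1 = 376; px0_2 = 152; py0_2 = 104; px0_3 = 144; py0_3 = 208; px1_3 = 256; py1_3 = 264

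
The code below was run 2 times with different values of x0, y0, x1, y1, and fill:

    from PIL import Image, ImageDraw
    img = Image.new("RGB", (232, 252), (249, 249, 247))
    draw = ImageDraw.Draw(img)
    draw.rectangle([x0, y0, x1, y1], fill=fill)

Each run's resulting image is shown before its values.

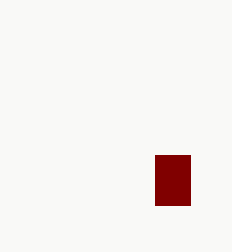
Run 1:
x0 = 155, y0 = 155, x1 = 190, y1 = 205, fill = 'maroon'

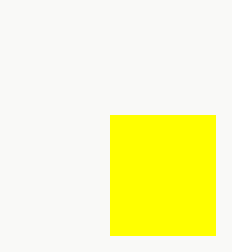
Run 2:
x0 = 110; y0 = 115; x1 = 215; y1 = 235; fill = 'yellow'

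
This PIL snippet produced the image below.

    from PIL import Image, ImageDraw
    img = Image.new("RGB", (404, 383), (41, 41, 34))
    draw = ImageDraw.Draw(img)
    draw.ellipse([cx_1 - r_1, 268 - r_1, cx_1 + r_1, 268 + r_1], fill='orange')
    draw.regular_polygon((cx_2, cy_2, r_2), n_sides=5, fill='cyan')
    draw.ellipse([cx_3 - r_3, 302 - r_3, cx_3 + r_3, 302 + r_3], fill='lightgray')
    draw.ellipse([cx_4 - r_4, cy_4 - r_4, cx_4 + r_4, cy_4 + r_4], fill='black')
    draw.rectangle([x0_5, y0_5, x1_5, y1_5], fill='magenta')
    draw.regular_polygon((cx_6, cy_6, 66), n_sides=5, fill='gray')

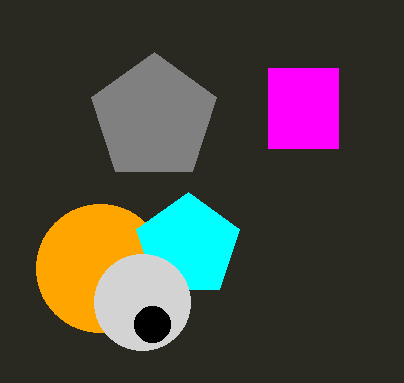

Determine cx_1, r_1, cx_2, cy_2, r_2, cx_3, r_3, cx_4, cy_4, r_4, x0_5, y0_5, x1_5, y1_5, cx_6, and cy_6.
cx_1 = 100; r_1 = 64; cx_2 = 188; cy_2 = 246; r_2 = 54; cx_3 = 142; r_3 = 48; cx_4 = 152; cy_4 = 324; r_4 = 18; x0_5 = 268; y0_5 = 68; x1_5 = 338; y1_5 = 148; cx_6 = 154; cy_6 = 118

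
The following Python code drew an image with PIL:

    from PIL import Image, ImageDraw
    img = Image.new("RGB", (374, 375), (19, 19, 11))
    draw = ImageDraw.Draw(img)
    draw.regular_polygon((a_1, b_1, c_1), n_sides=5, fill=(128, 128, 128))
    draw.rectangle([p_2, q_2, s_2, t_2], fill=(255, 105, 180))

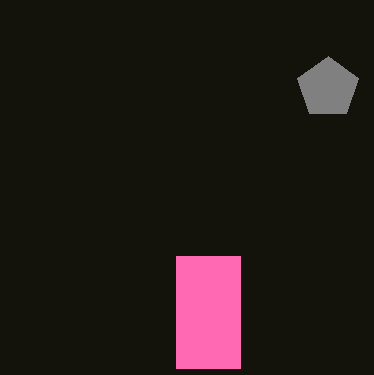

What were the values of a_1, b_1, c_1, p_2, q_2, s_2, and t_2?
a_1 = 328; b_1 = 88; c_1 = 32; p_2 = 176; q_2 = 256; s_2 = 240; t_2 = 368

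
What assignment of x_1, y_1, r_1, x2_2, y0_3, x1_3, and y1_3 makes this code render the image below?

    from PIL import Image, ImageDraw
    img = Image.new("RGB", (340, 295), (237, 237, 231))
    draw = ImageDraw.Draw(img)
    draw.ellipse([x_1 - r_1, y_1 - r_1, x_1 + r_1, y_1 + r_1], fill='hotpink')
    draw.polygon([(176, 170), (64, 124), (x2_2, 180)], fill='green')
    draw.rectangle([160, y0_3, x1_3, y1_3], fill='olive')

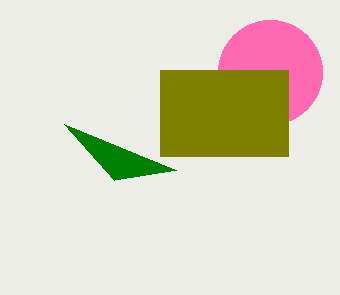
x_1 = 270; y_1 = 72; r_1 = 52; x2_2 = 114; y0_3 = 70; x1_3 = 288; y1_3 = 156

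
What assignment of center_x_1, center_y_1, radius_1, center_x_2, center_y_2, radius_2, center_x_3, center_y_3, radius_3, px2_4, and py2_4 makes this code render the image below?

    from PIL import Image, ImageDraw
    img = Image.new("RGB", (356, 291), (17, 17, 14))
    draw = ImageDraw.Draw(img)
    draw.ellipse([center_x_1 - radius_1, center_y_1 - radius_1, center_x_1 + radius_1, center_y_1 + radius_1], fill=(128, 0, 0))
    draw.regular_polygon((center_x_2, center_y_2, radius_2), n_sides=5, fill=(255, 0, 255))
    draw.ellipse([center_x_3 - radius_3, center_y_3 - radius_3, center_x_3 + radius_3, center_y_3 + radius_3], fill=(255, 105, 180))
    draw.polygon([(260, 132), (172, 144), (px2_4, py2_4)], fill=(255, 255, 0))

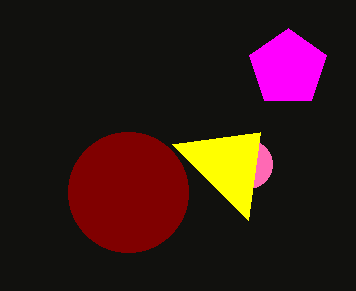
center_x_1 = 128
center_y_1 = 192
radius_1 = 60
center_x_2 = 288
center_y_2 = 68
radius_2 = 40
center_x_3 = 248
center_y_3 = 164
radius_3 = 24
px2_4 = 248
py2_4 = 220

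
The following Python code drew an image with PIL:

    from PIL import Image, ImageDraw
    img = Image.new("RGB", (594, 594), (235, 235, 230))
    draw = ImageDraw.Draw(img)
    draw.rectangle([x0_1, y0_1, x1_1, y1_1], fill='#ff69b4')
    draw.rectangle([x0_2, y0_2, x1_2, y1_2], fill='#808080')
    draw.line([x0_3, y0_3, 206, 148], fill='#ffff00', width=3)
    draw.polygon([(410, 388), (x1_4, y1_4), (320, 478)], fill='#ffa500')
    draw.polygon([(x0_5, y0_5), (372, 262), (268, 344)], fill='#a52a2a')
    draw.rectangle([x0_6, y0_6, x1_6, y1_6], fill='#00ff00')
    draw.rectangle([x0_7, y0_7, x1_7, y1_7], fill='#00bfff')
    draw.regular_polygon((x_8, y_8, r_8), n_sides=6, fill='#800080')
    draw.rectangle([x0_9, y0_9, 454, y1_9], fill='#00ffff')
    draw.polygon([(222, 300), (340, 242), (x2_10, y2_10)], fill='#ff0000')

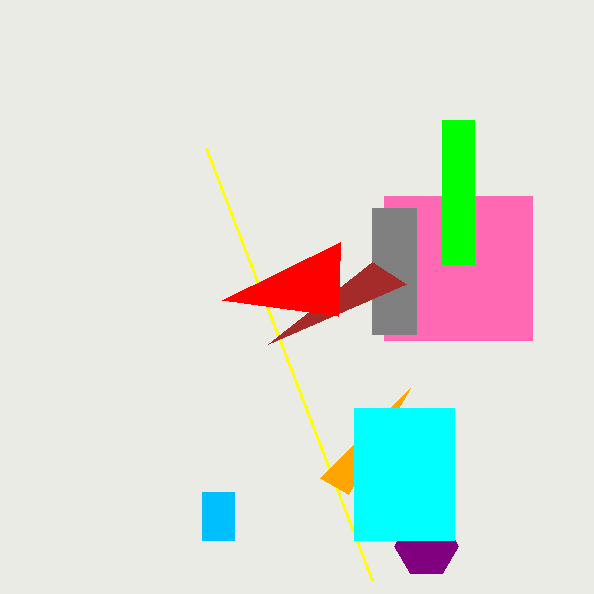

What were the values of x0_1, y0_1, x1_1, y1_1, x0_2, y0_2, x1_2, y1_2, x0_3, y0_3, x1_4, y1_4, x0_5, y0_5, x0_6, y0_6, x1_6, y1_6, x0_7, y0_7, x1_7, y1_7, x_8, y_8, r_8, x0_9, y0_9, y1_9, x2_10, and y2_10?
x0_1 = 384, y0_1 = 196, x1_1 = 532, y1_1 = 340, x0_2 = 372, y0_2 = 208, x1_2 = 416, y1_2 = 334, x0_3 = 372, y0_3 = 580, x1_4 = 348, y1_4 = 494, x0_5 = 406, y0_5 = 284, x0_6 = 442, y0_6 = 120, x1_6 = 474, y1_6 = 264, x0_7 = 202, y0_7 = 492, x1_7 = 234, y1_7 = 540, x_8 = 426, y_8 = 546, r_8 = 32, x0_9 = 354, y0_9 = 408, y1_9 = 540, x2_10 = 338, y2_10 = 316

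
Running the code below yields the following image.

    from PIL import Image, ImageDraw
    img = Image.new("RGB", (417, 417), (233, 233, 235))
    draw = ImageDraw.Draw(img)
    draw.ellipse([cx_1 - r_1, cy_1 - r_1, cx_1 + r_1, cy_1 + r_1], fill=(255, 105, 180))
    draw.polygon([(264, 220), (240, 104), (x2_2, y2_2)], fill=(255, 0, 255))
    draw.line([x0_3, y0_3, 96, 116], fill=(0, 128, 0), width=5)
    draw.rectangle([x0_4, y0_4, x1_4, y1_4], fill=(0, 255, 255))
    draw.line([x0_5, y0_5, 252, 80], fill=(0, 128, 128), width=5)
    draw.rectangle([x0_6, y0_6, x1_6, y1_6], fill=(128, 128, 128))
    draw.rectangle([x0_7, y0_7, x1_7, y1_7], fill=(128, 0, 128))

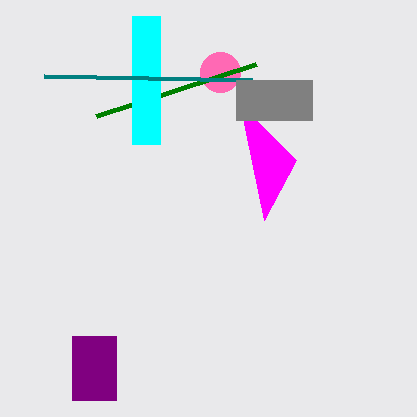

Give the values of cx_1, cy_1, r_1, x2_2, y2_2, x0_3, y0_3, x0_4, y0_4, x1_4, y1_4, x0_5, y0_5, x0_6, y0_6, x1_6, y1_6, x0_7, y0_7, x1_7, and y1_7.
cx_1 = 220; cy_1 = 72; r_1 = 20; x2_2 = 296; y2_2 = 160; x0_3 = 256; y0_3 = 64; x0_4 = 132; y0_4 = 16; x1_4 = 160; y1_4 = 144; x0_5 = 44; y0_5 = 76; x0_6 = 236; y0_6 = 80; x1_6 = 312; y1_6 = 120; x0_7 = 72; y0_7 = 336; x1_7 = 116; y1_7 = 400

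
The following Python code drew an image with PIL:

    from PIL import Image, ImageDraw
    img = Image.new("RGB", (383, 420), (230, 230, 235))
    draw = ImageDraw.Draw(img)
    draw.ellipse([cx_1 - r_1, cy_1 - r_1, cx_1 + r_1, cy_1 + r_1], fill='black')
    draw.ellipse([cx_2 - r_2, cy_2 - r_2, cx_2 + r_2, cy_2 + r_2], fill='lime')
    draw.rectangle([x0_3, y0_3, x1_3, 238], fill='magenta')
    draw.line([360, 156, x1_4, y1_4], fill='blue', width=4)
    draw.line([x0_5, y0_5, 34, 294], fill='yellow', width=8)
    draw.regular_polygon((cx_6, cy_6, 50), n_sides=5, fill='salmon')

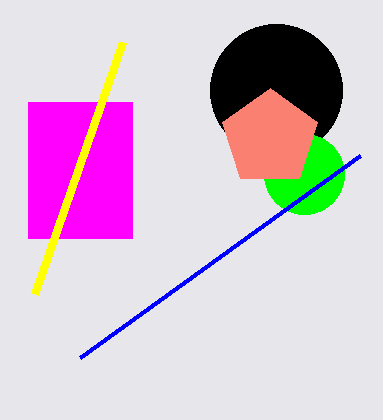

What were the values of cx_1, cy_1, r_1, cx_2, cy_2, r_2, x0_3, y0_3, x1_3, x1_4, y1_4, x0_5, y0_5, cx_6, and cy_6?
cx_1 = 276, cy_1 = 90, r_1 = 66, cx_2 = 304, cy_2 = 174, r_2 = 40, x0_3 = 28, y0_3 = 102, x1_3 = 132, x1_4 = 80, y1_4 = 358, x0_5 = 122, y0_5 = 42, cx_6 = 270, cy_6 = 138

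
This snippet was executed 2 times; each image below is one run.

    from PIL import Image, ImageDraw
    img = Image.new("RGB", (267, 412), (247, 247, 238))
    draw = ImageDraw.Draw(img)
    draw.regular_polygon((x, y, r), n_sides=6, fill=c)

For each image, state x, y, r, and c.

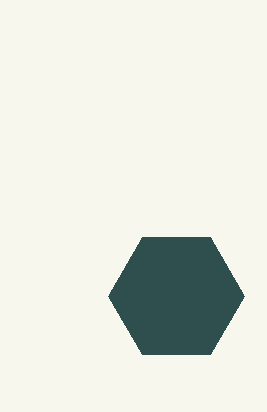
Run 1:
x = 176, y = 296, r = 68, c = 'darkslategray'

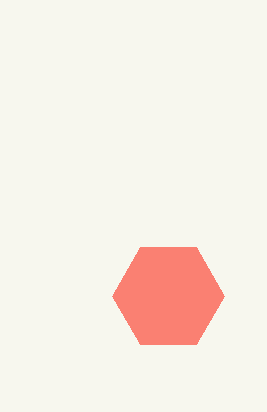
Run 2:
x = 168; y = 296; r = 56; c = 'salmon'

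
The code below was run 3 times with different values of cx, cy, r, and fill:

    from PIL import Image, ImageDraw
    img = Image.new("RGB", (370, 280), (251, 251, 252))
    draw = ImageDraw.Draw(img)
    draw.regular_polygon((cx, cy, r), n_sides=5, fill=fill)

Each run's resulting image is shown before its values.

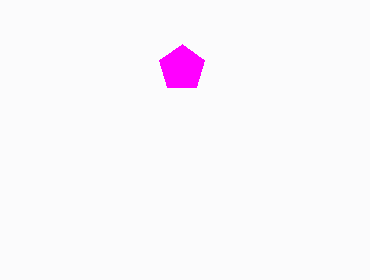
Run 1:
cx = 182; cy = 68; r = 24; fill = 'magenta'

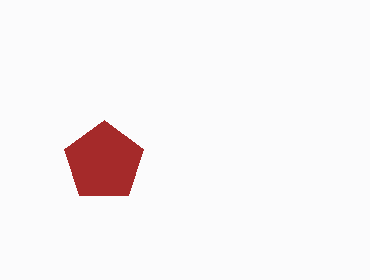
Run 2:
cx = 104, cy = 162, r = 42, fill = 'brown'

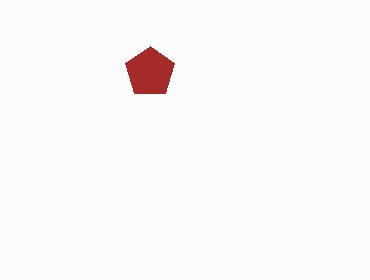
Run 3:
cx = 150, cy = 72, r = 26, fill = 'brown'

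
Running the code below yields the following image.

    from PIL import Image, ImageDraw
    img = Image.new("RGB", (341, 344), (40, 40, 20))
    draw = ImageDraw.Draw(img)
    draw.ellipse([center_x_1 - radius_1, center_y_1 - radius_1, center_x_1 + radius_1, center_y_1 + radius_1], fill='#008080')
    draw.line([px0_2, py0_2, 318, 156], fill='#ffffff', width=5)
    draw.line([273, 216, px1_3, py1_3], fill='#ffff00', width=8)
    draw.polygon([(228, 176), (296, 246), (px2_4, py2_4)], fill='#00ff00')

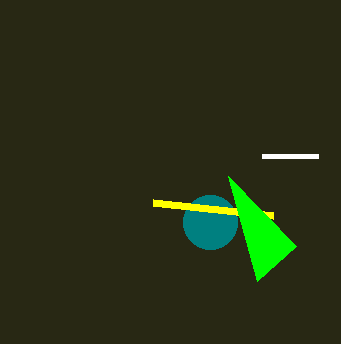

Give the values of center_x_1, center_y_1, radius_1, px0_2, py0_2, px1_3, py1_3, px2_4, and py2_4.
center_x_1 = 210
center_y_1 = 222
radius_1 = 27
px0_2 = 262
py0_2 = 156
px1_3 = 153
py1_3 = 203
px2_4 = 257
py2_4 = 281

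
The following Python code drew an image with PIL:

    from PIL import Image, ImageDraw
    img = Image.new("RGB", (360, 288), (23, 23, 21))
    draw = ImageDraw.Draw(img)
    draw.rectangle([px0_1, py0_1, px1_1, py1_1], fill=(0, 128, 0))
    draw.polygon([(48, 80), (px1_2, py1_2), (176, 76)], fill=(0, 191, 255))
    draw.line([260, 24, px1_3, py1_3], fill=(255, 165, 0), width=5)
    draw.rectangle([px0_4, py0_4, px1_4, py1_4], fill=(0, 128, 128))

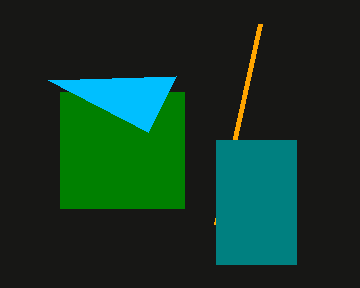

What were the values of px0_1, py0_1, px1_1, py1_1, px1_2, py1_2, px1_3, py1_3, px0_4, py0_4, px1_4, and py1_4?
px0_1 = 60; py0_1 = 92; px1_1 = 184; py1_1 = 208; px1_2 = 148; py1_2 = 132; px1_3 = 216; py1_3 = 224; px0_4 = 216; py0_4 = 140; px1_4 = 296; py1_4 = 264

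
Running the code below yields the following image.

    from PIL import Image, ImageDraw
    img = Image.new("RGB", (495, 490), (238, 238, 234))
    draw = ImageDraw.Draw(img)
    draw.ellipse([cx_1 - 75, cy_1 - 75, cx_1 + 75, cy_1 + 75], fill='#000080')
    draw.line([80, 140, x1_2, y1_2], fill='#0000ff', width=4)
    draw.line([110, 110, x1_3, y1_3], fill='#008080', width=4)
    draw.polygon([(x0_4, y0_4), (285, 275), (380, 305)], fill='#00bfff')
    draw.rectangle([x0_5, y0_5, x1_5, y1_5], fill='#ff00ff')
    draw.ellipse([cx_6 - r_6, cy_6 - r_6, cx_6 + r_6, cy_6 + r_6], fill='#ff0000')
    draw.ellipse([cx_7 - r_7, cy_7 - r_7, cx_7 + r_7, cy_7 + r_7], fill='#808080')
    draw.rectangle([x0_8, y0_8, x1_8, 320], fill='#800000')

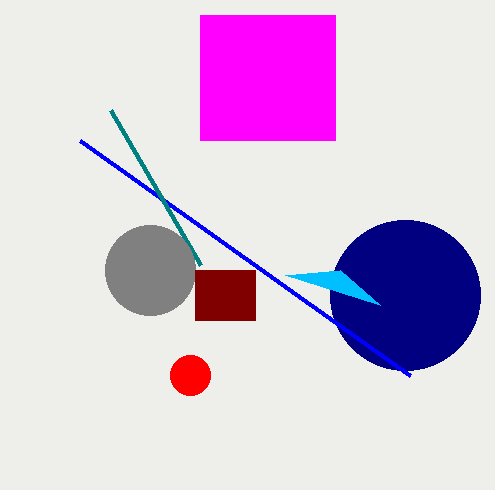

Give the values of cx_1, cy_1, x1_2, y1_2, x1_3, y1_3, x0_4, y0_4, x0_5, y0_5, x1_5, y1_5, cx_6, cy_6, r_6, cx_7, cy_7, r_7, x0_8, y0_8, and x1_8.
cx_1 = 405
cy_1 = 295
x1_2 = 410
y1_2 = 375
x1_3 = 200
y1_3 = 265
x0_4 = 340
y0_4 = 270
x0_5 = 200
y0_5 = 15
x1_5 = 335
y1_5 = 140
cx_6 = 190
cy_6 = 375
r_6 = 20
cx_7 = 150
cy_7 = 270
r_7 = 45
x0_8 = 195
y0_8 = 270
x1_8 = 255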